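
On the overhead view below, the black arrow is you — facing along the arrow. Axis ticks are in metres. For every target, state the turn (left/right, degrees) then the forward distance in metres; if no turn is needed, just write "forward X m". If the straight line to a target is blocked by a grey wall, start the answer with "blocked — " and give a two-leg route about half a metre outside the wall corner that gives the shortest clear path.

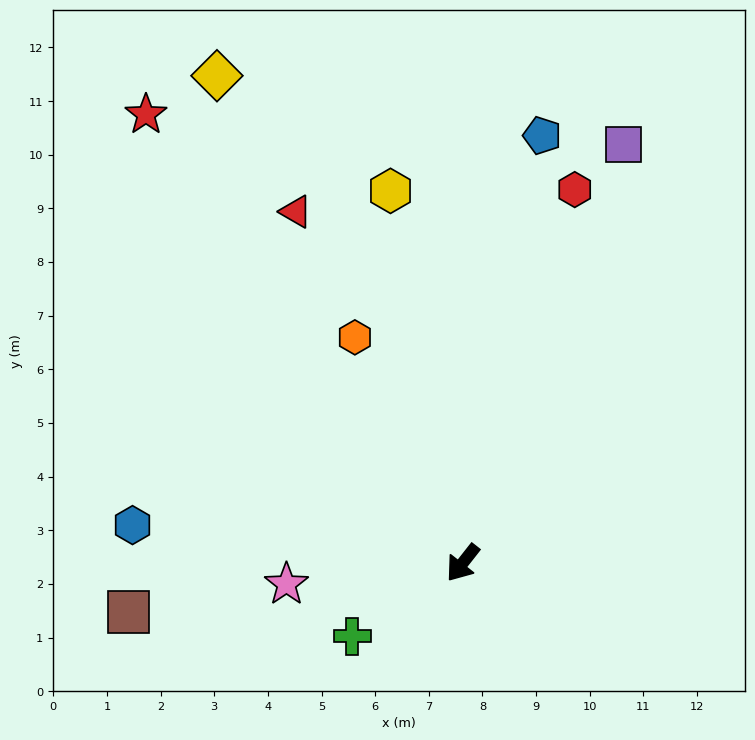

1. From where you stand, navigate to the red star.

turn right 107°, forward 10.2 m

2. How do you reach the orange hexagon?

turn right 116°, forward 4.7 m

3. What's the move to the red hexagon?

turn right 159°, forward 7.3 m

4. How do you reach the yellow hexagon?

turn right 131°, forward 7.1 m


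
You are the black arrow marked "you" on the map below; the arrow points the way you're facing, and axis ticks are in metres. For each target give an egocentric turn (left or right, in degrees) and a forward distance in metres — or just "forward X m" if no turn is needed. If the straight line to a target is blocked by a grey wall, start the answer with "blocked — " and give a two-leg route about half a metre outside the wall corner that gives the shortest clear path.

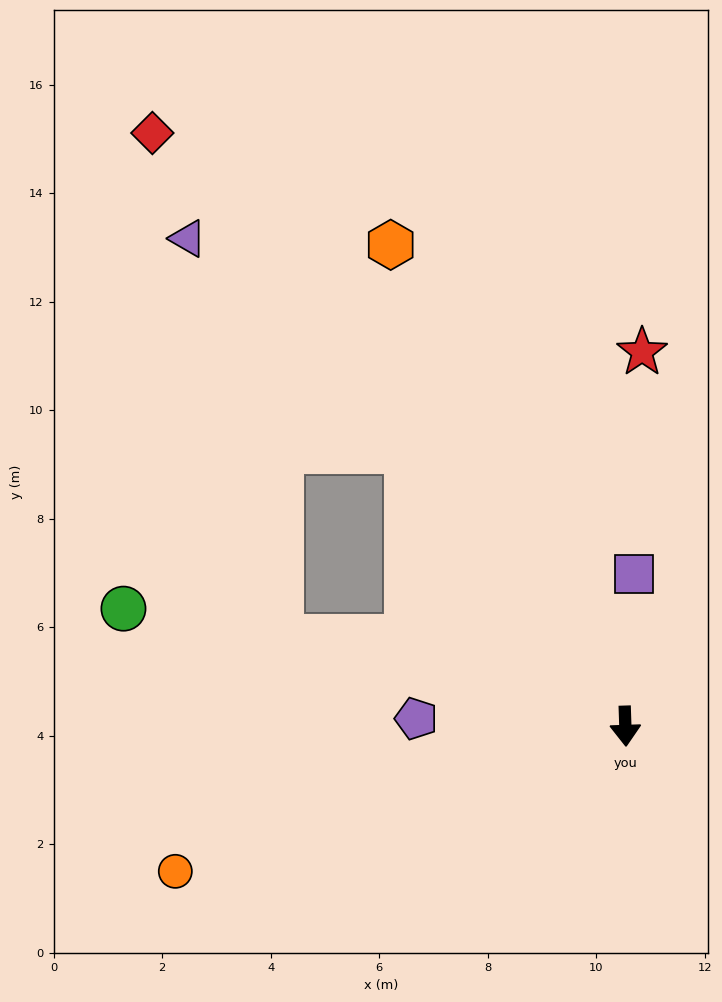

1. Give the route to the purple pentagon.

turn right 94°, forward 3.9 m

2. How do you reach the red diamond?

turn right 143°, forward 14.0 m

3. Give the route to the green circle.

turn right 105°, forward 9.5 m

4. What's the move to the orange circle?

turn right 74°, forward 8.7 m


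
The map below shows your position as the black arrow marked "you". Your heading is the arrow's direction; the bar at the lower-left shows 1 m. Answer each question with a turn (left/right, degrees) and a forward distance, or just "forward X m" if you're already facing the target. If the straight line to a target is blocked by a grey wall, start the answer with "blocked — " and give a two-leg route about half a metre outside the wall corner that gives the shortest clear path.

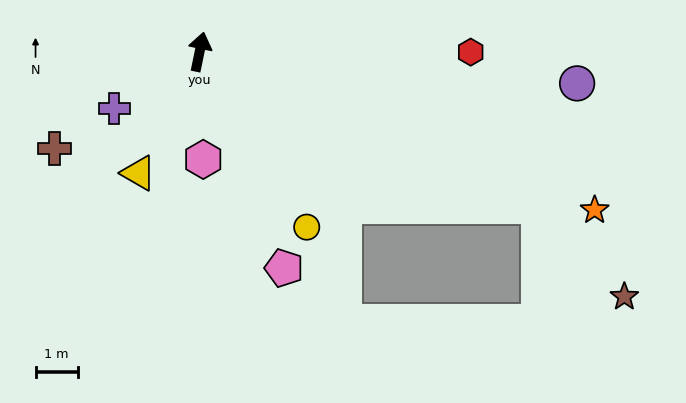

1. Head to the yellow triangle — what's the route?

turn left 165°, forward 3.2 m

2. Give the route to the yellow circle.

turn right 137°, forward 4.9 m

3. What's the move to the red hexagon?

turn right 78°, forward 6.4 m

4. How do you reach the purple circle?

turn right 83°, forward 9.0 m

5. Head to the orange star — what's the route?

turn right 100°, forward 10.1 m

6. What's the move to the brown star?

blocked — turn right 103°, forward 8.8 m, then turn right 22°, forward 2.9 m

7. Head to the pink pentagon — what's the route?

turn right 147°, forward 5.5 m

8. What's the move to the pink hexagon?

turn right 166°, forward 2.6 m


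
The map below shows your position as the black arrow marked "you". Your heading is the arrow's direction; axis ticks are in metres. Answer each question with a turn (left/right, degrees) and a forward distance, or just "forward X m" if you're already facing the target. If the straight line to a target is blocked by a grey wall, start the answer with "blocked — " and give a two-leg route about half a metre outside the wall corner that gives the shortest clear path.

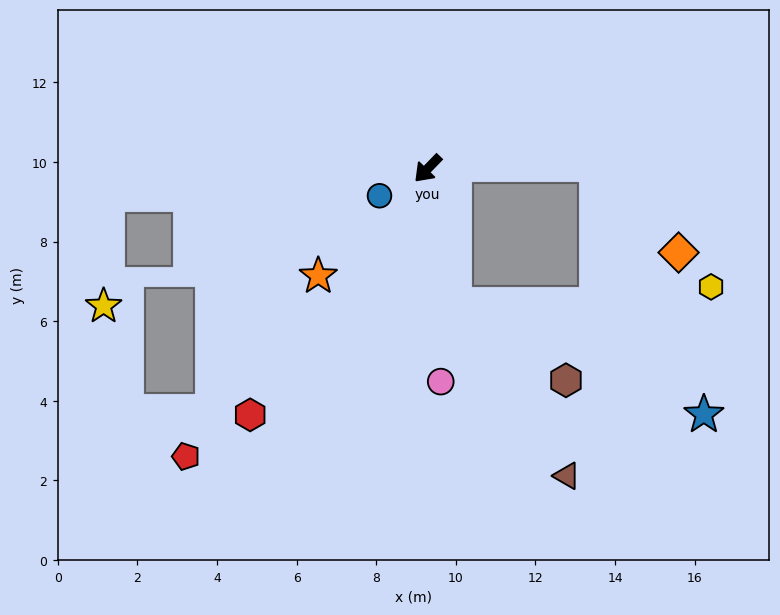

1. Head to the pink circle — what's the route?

turn left 48°, forward 5.4 m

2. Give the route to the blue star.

blocked — turn left 55°, forward 3.5 m, then turn left 55°, forward 6.8 m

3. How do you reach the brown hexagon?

blocked — turn left 55°, forward 3.5 m, then turn left 45°, forward 3.4 m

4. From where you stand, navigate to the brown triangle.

blocked — turn left 55°, forward 3.5 m, then turn left 22°, forward 5.2 m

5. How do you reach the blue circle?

turn right 17°, forward 1.4 m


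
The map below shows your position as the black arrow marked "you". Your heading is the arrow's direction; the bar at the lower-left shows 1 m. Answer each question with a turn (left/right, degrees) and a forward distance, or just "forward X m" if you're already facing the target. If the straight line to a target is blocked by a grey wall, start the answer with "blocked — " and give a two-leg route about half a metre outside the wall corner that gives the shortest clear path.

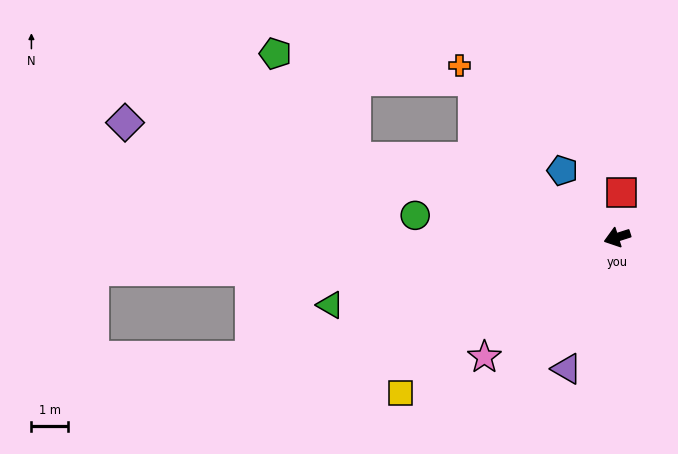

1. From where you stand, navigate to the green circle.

turn right 24°, forward 5.5 m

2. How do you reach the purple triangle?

turn left 51°, forward 3.8 m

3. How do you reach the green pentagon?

blocked — turn right 35°, forward 7.4 m, then turn right 35°, forward 3.5 m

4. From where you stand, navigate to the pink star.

turn left 24°, forward 4.8 m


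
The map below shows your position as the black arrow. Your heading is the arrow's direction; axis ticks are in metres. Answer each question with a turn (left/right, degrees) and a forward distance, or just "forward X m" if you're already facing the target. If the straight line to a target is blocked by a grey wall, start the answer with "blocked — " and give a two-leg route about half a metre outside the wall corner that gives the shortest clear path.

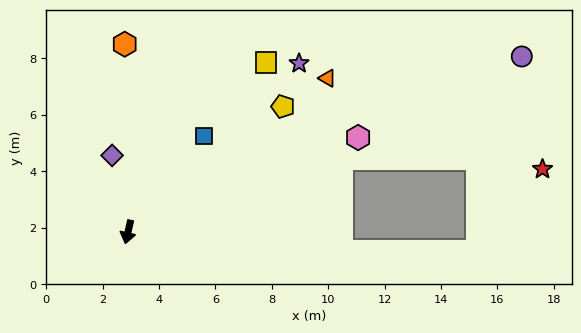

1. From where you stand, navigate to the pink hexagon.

turn left 125°, forward 8.8 m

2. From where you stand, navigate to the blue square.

turn left 154°, forward 4.4 m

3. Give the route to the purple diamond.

turn right 155°, forward 2.8 m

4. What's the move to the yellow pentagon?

turn left 142°, forward 7.1 m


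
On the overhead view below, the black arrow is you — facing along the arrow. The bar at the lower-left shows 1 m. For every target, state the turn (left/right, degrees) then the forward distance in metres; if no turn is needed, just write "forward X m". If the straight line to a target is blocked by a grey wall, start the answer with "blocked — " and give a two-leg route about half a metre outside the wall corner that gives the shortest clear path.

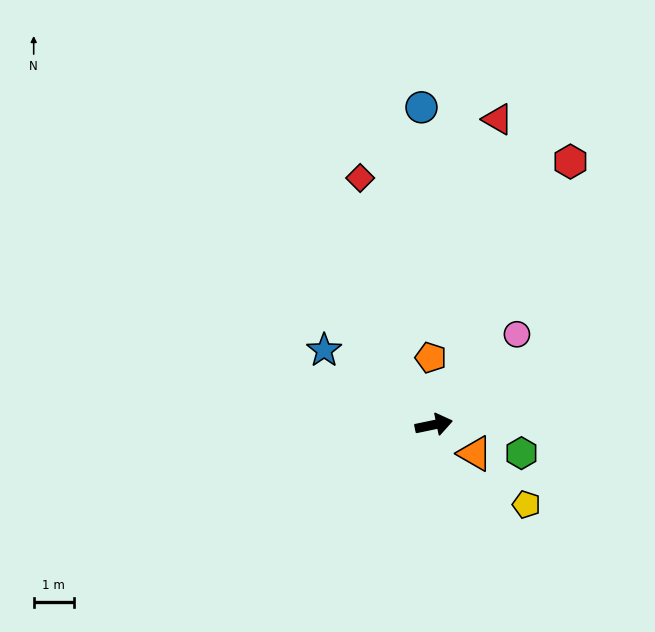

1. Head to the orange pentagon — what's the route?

turn left 81°, forward 1.7 m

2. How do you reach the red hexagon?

turn left 51°, forward 7.4 m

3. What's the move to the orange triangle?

turn right 47°, forward 1.2 m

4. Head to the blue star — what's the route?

turn left 134°, forward 3.3 m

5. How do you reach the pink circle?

turn left 36°, forward 3.1 m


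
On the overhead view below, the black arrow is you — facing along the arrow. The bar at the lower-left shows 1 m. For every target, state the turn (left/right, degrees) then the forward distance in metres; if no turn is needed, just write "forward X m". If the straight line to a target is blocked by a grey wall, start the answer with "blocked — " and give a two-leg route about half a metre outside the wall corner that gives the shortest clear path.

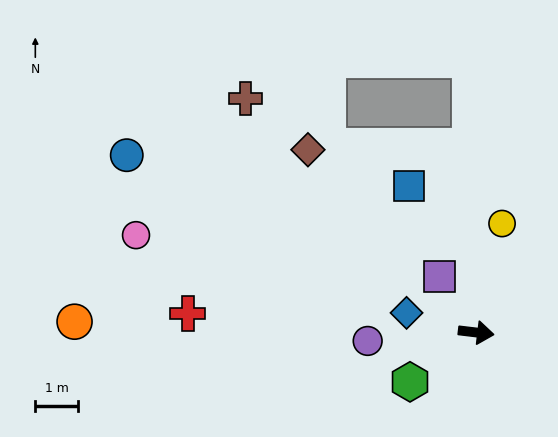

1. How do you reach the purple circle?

turn right 169°, forward 2.6 m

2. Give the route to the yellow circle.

turn left 83°, forward 2.6 m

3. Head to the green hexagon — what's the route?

turn right 136°, forward 1.9 m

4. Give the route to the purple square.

turn left 130°, forward 1.6 m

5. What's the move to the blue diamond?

turn left 171°, forward 1.7 m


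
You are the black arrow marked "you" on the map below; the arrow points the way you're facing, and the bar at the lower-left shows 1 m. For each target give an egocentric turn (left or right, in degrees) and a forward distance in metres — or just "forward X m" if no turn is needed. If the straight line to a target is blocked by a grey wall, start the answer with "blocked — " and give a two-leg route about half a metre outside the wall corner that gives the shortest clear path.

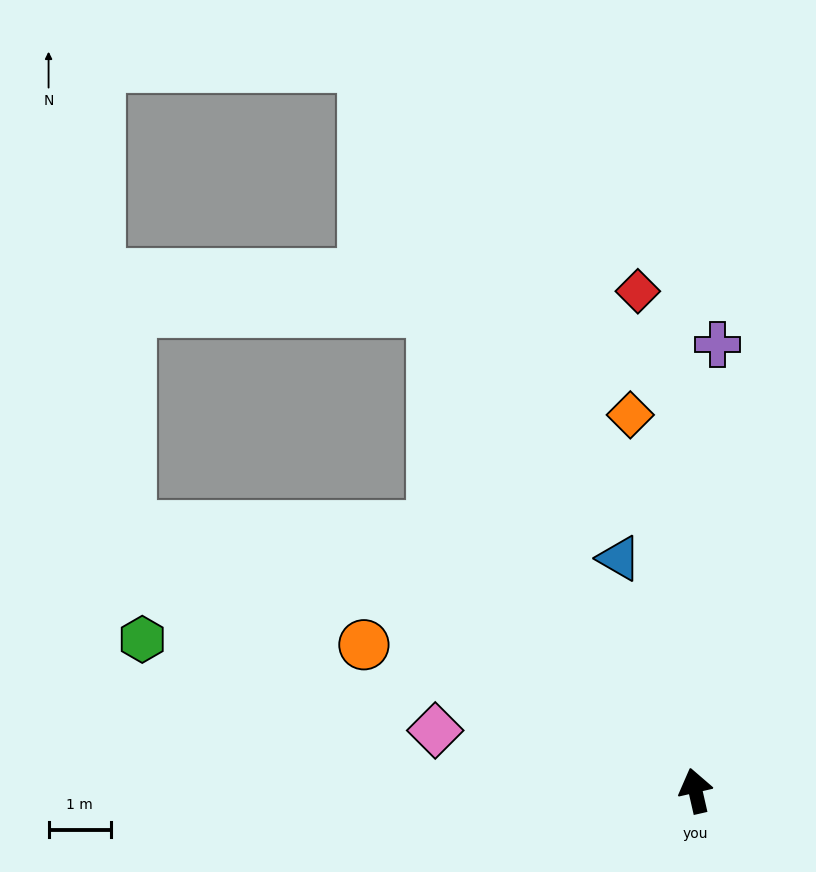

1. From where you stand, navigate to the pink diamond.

turn left 64°, forward 4.3 m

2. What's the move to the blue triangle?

turn left 5°, forward 3.9 m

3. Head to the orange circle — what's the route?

turn left 53°, forward 5.8 m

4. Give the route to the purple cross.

turn right 16°, forward 7.1 m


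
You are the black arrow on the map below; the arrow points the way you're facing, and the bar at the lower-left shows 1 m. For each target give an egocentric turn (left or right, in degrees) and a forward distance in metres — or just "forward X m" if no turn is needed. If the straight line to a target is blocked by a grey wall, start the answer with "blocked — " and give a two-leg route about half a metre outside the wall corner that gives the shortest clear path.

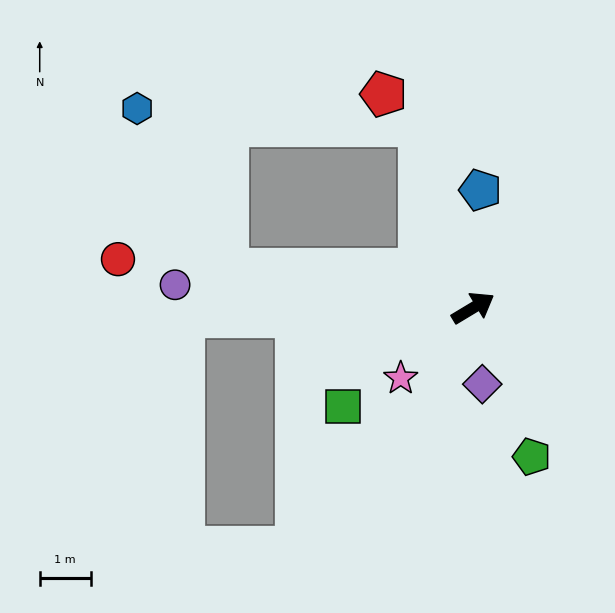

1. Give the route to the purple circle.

turn left 145°, forward 5.8 m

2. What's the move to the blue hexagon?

blocked — turn left 140°, forward 4.9 m, then turn right 52°, forward 3.6 m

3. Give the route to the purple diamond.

turn right 114°, forward 1.5 m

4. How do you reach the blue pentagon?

turn left 55°, forward 2.3 m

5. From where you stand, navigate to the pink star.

turn right 167°, forward 2.0 m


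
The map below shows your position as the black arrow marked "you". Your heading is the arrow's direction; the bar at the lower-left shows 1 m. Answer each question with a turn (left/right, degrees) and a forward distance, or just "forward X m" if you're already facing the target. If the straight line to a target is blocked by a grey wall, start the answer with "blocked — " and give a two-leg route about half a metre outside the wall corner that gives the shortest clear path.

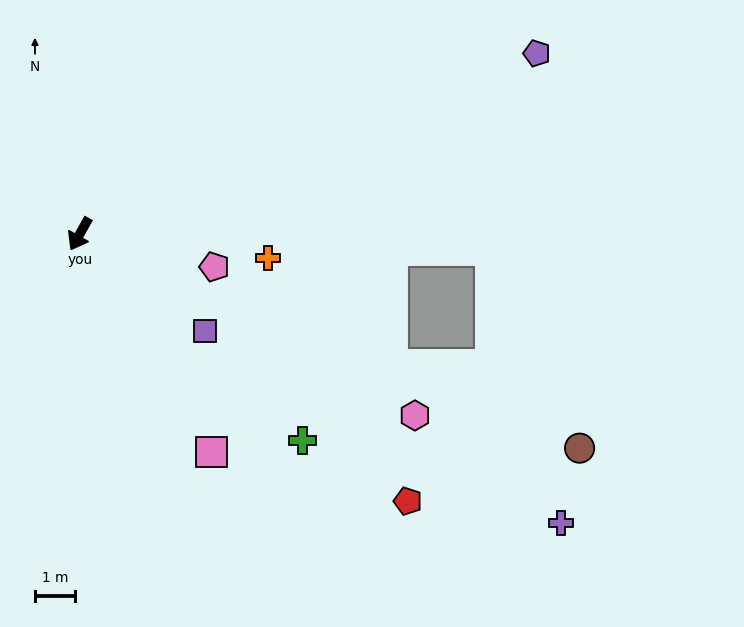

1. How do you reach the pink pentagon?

turn left 106°, forward 3.4 m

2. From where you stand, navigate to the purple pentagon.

turn left 141°, forward 12.2 m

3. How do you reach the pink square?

turn left 61°, forward 6.3 m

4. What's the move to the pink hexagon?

turn left 91°, forward 9.5 m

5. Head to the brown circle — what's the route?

turn left 96°, forward 13.5 m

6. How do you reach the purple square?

turn left 82°, forward 3.9 m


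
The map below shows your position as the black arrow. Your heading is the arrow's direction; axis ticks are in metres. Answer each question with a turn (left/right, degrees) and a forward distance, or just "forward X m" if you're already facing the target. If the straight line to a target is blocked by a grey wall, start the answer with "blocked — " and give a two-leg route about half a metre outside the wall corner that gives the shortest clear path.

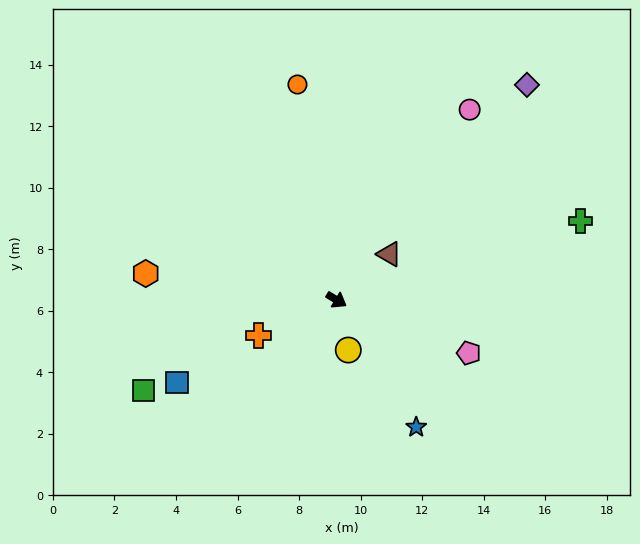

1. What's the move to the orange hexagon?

turn right 157°, forward 6.3 m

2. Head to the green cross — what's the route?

turn left 49°, forward 8.3 m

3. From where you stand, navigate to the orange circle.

turn left 131°, forward 7.1 m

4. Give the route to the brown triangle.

turn left 72°, forward 2.3 m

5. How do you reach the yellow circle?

turn right 46°, forward 1.7 m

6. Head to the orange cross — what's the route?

turn right 124°, forward 2.8 m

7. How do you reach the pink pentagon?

turn left 9°, forward 4.6 m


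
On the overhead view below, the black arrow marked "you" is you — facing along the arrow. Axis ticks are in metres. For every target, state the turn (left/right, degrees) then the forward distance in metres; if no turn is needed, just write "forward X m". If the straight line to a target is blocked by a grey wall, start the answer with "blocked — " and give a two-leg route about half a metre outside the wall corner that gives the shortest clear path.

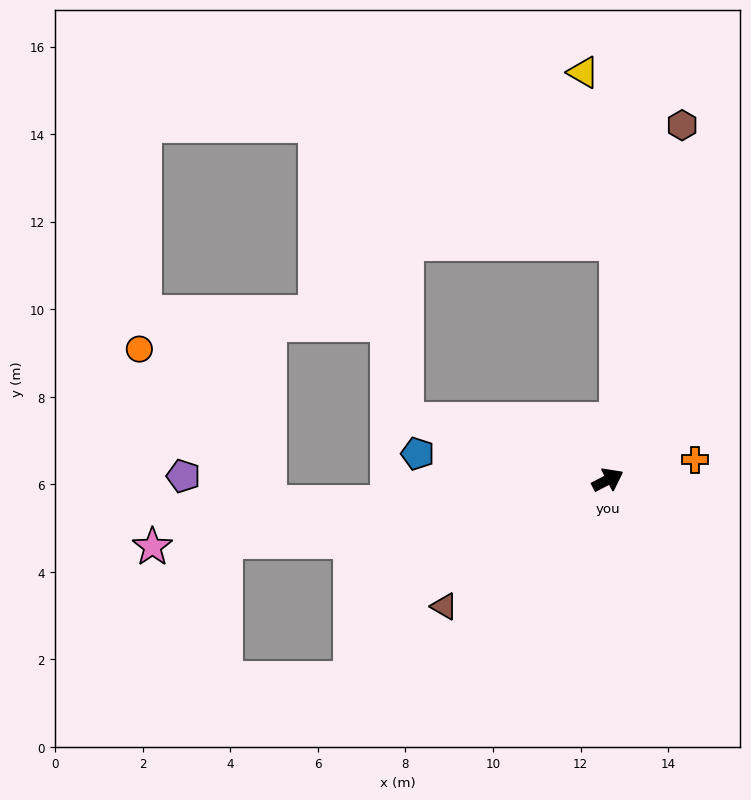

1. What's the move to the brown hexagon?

turn left 51°, forward 8.3 m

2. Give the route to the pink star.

turn left 161°, forward 10.5 m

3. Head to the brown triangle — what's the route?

turn right 170°, forward 4.7 m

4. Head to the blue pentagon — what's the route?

turn left 145°, forward 4.4 m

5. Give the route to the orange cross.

turn right 14°, forward 2.0 m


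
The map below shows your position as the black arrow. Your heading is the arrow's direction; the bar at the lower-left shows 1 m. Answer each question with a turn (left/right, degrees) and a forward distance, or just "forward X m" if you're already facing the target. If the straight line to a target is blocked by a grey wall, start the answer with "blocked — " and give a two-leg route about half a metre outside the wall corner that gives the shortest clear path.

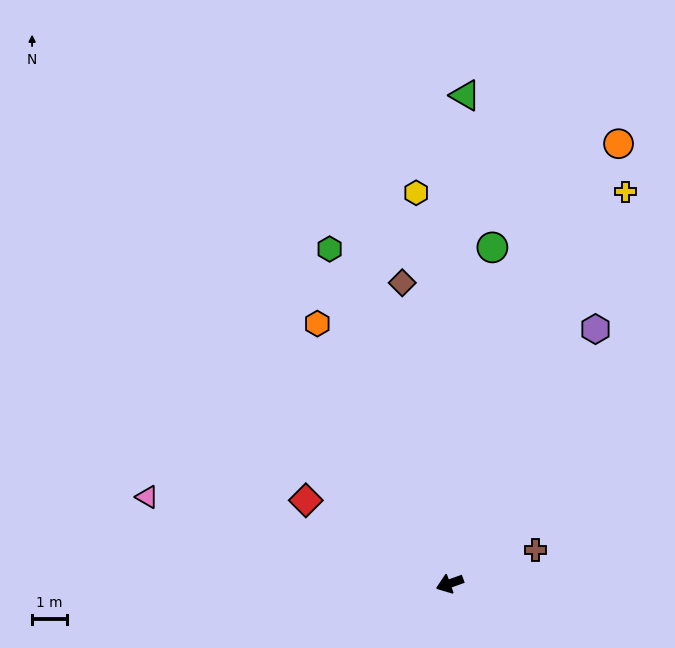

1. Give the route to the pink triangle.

turn right 36°, forward 8.9 m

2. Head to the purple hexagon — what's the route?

turn right 140°, forward 8.3 m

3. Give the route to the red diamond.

turn right 50°, forward 4.7 m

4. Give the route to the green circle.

turn right 117°, forward 9.6 m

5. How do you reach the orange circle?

turn right 131°, forward 13.4 m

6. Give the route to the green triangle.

turn right 112°, forward 13.9 m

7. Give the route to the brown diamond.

turn right 101°, forward 8.6 m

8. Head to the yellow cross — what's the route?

turn right 134°, forward 12.2 m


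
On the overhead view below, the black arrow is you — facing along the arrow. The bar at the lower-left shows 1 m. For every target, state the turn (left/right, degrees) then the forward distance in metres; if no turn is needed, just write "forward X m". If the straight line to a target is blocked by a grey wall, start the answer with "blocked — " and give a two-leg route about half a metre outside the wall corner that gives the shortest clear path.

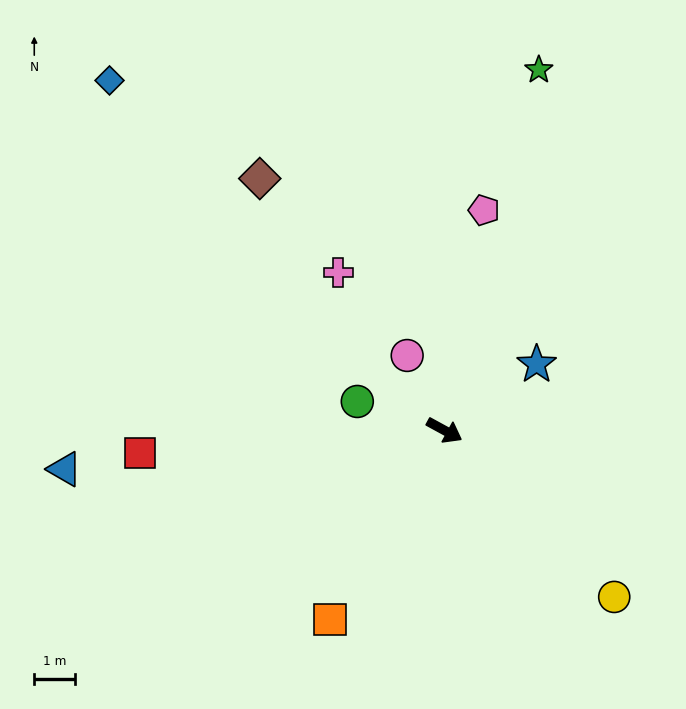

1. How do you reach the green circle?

turn right 170°, forward 2.2 m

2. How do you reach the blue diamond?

turn left 162°, forward 11.8 m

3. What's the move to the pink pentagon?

turn left 108°, forward 5.5 m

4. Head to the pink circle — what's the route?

turn left 145°, forward 2.0 m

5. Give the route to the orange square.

turn right 93°, forward 5.4 m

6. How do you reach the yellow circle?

turn right 16°, forward 5.8 m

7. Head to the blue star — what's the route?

turn left 64°, forward 2.8 m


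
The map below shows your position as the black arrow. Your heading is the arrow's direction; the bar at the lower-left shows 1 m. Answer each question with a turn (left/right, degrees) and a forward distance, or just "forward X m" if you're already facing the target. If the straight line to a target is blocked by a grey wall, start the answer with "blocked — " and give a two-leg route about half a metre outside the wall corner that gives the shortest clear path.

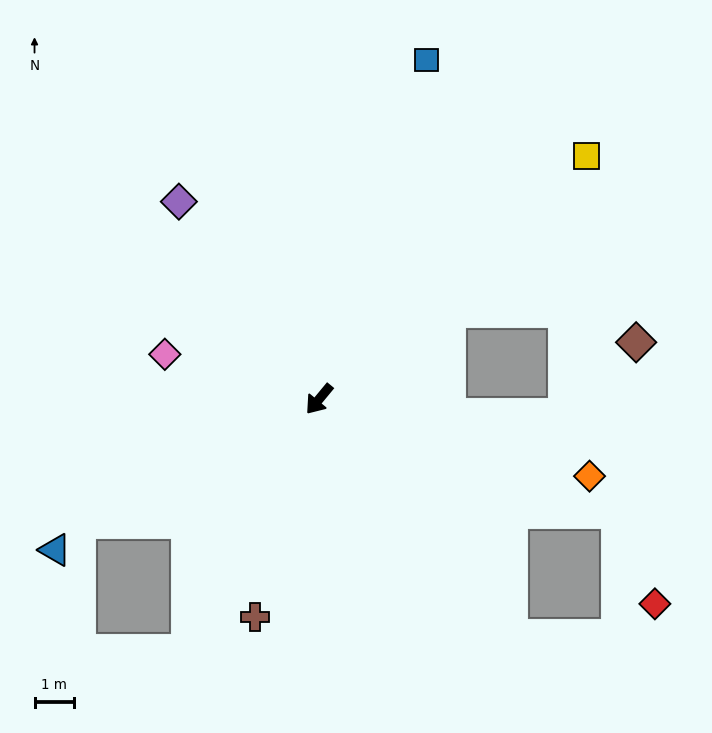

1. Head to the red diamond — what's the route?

blocked — turn left 109°, forward 8.1 m, then turn right 47°, forward 2.5 m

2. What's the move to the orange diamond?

turn left 114°, forward 7.1 m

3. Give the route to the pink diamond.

turn right 67°, forward 4.1 m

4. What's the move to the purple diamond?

turn right 105°, forward 6.1 m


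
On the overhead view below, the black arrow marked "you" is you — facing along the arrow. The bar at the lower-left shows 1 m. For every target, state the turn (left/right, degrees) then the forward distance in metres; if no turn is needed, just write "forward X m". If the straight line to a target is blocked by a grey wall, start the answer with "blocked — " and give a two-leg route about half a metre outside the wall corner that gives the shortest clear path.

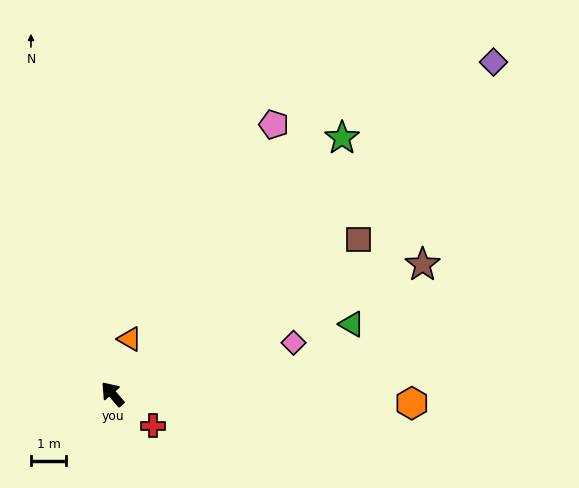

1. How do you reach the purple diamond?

turn right 90°, forward 14.4 m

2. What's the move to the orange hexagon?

turn right 133°, forward 8.5 m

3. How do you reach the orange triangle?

turn right 58°, forward 1.6 m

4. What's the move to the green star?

turn right 83°, forward 9.8 m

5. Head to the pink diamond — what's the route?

turn right 115°, forward 5.4 m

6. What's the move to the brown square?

turn right 99°, forward 8.3 m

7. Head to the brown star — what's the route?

turn right 108°, forward 9.6 m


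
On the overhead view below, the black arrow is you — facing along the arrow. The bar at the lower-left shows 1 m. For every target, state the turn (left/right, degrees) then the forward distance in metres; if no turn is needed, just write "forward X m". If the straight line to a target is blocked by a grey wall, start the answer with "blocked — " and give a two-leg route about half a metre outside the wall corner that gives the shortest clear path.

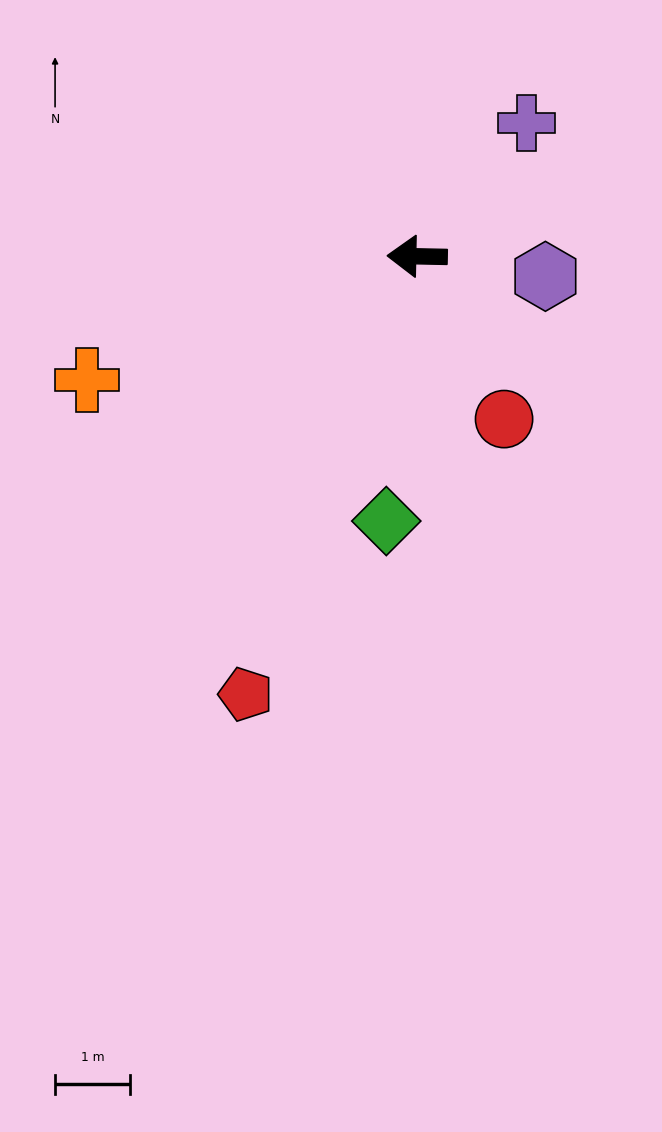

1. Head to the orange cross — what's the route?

turn left 22°, forward 4.7 m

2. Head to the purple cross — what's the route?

turn right 128°, forward 2.3 m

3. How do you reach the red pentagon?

turn left 70°, forward 6.2 m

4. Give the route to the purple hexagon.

turn left 172°, forward 1.7 m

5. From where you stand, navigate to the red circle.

turn left 119°, forward 2.4 m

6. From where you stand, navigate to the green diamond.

turn left 85°, forward 3.5 m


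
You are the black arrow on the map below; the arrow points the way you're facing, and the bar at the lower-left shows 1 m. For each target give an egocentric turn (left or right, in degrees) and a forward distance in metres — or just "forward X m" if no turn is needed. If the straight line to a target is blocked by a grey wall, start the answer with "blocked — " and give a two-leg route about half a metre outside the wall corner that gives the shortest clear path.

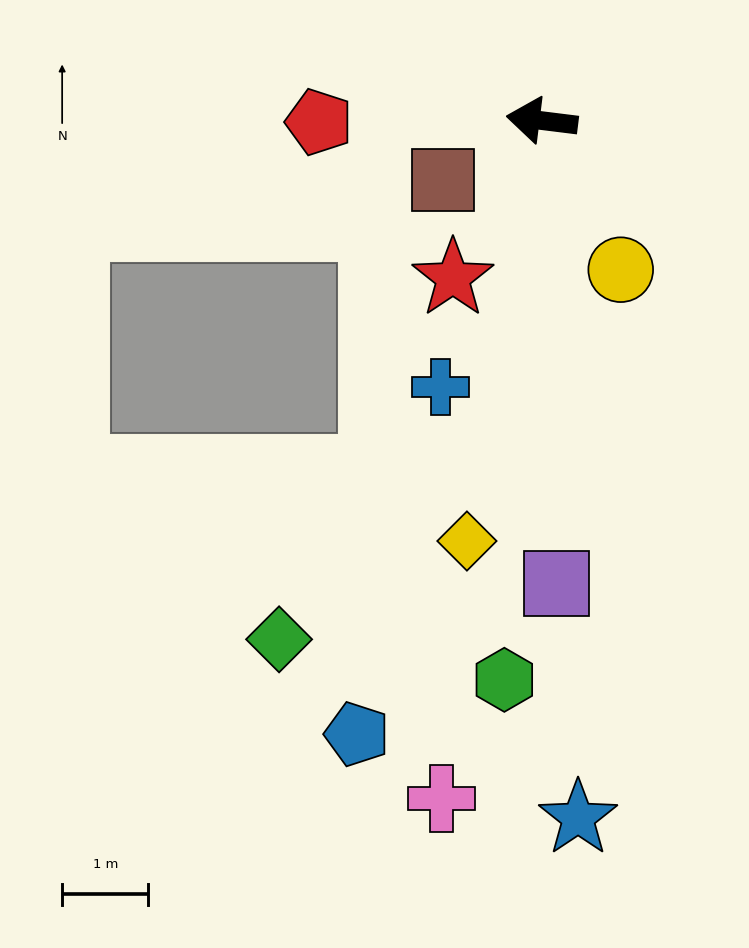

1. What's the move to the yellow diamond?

turn left 87°, forward 5.0 m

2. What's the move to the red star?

turn left 68°, forward 2.1 m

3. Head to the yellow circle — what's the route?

turn left 125°, forward 2.0 m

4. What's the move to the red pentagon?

turn left 7°, forward 2.6 m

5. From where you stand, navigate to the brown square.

turn left 38°, forward 1.3 m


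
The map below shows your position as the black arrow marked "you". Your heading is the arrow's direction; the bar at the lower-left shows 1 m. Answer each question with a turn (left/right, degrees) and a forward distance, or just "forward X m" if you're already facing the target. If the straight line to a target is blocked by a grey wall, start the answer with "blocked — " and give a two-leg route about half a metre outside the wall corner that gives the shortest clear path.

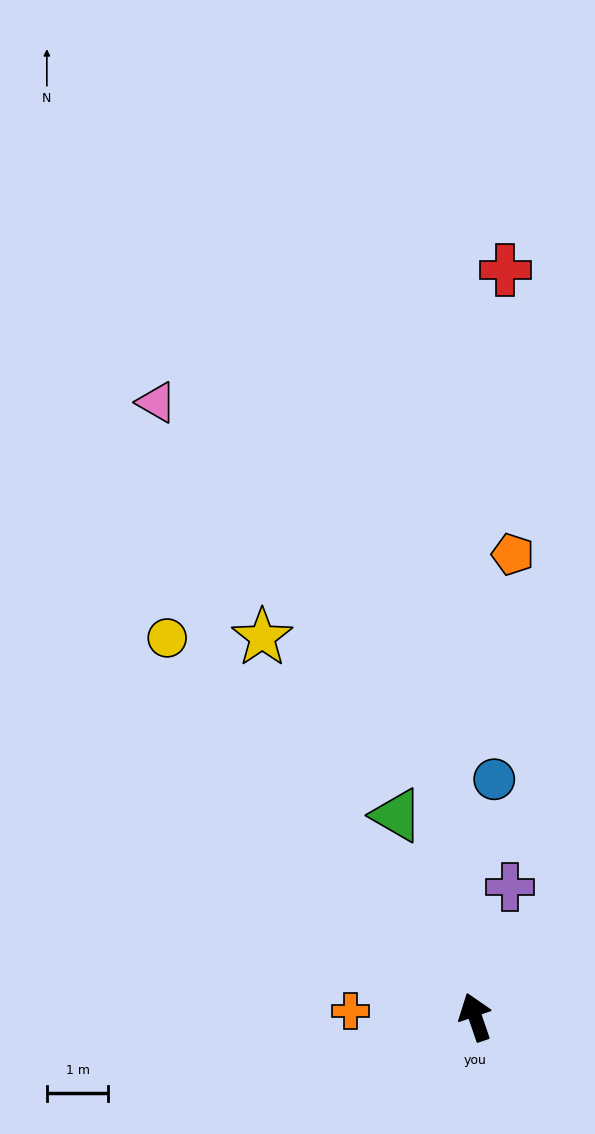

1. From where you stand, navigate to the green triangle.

turn left 2°, forward 3.5 m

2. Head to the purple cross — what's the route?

turn right 34°, forward 2.2 m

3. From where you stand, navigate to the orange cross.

turn left 68°, forward 2.0 m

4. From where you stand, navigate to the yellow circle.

turn left 20°, forward 8.0 m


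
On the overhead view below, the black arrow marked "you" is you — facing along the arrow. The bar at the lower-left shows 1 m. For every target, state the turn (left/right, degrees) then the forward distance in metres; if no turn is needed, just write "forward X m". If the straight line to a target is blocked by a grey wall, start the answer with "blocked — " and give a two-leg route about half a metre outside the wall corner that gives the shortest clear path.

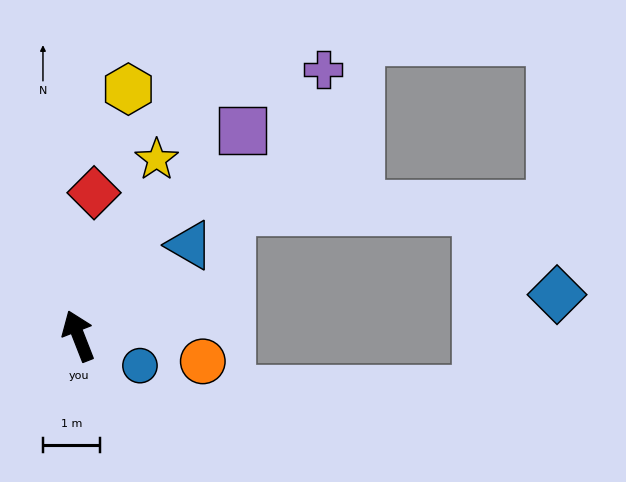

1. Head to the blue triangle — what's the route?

turn right 72°, forward 2.5 m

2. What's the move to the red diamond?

turn right 28°, forward 2.5 m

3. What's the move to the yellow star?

turn right 45°, forward 3.4 m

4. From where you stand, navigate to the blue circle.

turn right 137°, forward 1.2 m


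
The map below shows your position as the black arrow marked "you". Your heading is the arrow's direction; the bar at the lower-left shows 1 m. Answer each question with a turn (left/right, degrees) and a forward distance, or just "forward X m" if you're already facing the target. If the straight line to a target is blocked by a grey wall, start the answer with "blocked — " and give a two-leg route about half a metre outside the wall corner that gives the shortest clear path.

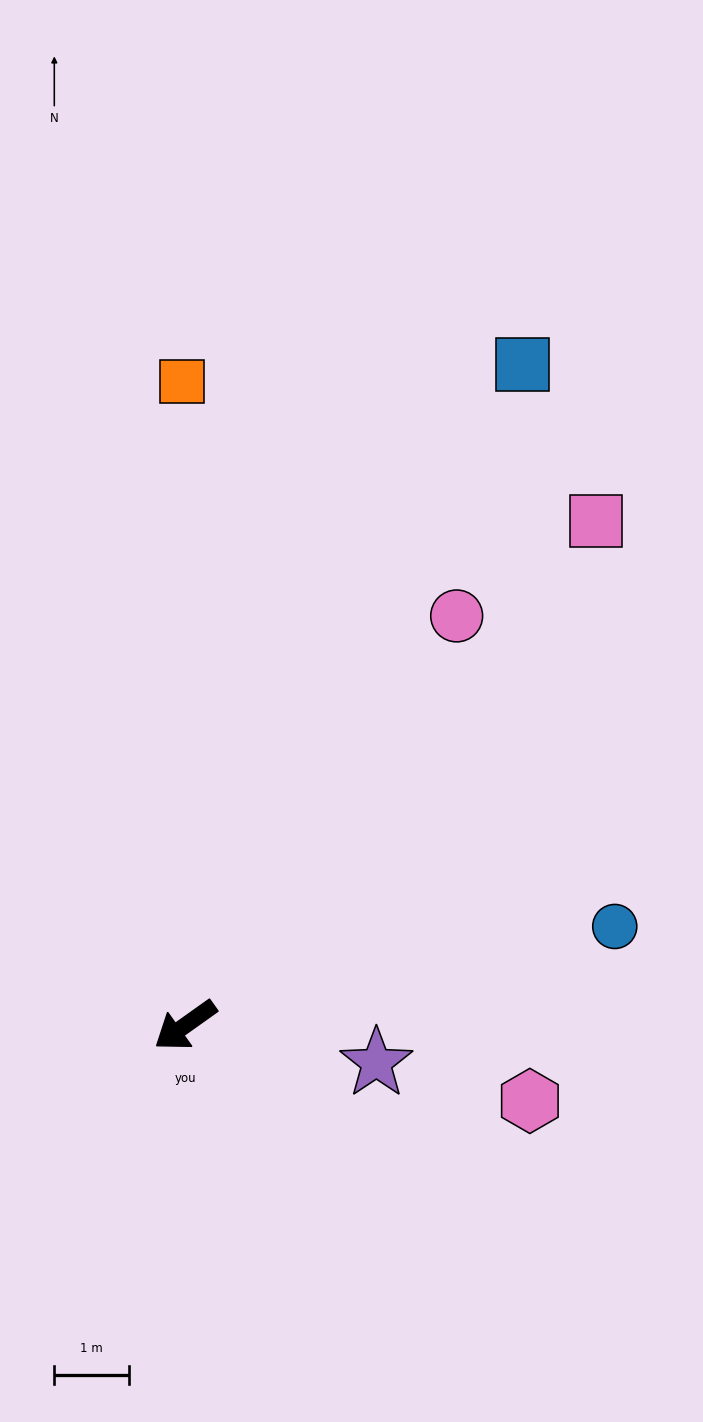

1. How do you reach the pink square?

turn right 165°, forward 8.7 m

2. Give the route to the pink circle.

turn right 159°, forward 6.6 m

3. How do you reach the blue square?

turn right 152°, forward 9.9 m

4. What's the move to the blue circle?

turn left 158°, forward 5.9 m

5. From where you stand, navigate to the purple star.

turn left 134°, forward 2.6 m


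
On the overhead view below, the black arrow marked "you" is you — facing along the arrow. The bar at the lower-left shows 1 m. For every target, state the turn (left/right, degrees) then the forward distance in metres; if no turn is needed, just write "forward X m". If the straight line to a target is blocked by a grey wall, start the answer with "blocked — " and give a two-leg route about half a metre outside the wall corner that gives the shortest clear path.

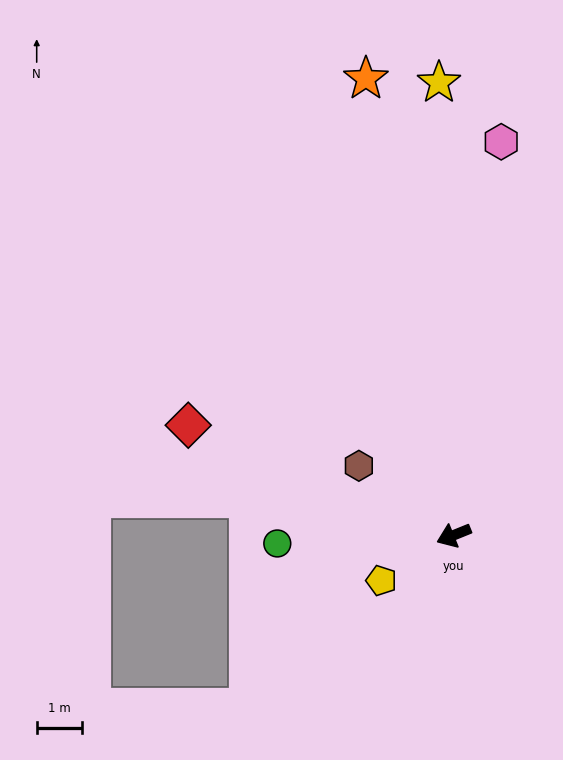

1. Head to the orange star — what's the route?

turn right 101°, forward 10.2 m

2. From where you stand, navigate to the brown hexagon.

turn right 58°, forward 2.6 m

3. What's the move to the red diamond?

turn right 45°, forward 6.3 m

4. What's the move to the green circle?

turn right 19°, forward 3.9 m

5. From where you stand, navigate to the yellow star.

turn right 110°, forward 10.0 m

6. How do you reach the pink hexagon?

turn right 119°, forward 8.7 m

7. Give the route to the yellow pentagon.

turn left 10°, forward 1.9 m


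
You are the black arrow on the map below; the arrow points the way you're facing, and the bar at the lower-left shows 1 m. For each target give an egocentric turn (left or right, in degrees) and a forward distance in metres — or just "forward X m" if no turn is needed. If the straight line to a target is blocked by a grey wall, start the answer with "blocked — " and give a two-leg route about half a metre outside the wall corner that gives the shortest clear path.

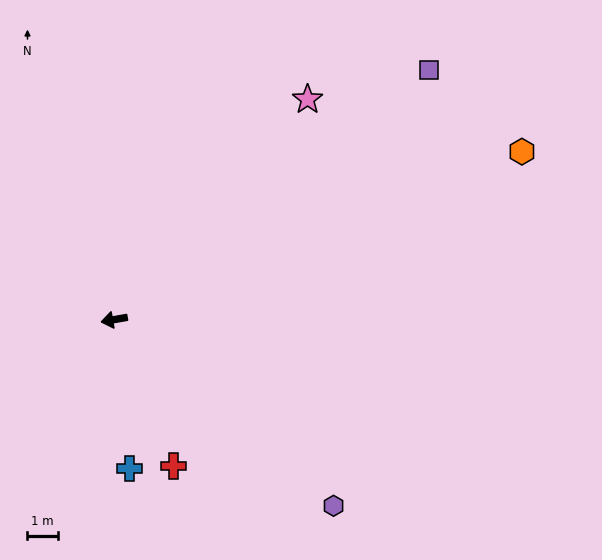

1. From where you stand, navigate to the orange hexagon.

turn right 168°, forward 14.5 m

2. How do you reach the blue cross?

turn left 86°, forward 4.9 m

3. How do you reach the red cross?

turn left 102°, forward 5.2 m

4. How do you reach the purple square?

turn right 152°, forward 13.3 m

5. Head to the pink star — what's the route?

turn right 141°, forward 9.7 m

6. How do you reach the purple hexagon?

turn left 130°, forward 9.5 m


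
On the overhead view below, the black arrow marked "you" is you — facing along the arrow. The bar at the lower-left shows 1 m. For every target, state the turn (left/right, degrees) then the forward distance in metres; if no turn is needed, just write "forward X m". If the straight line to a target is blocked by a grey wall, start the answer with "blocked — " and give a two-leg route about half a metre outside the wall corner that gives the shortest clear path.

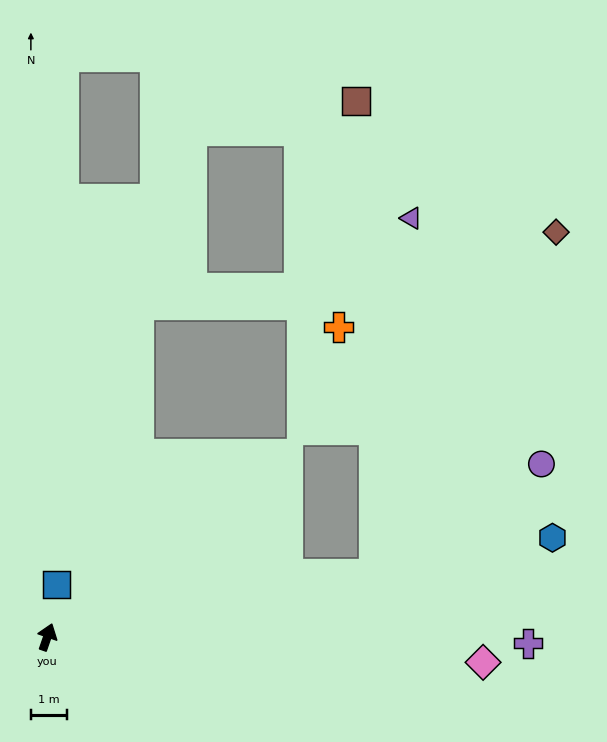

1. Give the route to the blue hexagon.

turn right 60°, forward 14.1 m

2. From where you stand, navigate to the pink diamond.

turn right 74°, forward 12.0 m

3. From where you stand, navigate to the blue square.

turn left 9°, forward 1.5 m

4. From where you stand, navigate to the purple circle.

blocked — turn right 60°, forward 9.1 m, then turn left 22°, forward 5.5 m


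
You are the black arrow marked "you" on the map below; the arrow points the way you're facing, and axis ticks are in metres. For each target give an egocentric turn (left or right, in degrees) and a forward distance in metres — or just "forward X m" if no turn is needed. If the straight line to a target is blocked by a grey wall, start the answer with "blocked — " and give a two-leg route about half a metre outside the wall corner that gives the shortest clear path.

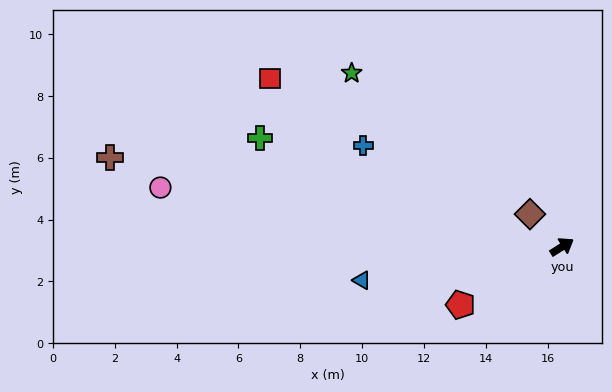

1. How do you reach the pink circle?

turn left 139°, forward 13.1 m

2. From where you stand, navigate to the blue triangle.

turn left 157°, forward 6.6 m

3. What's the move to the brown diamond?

turn left 102°, forward 1.5 m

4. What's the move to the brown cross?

turn left 136°, forward 14.9 m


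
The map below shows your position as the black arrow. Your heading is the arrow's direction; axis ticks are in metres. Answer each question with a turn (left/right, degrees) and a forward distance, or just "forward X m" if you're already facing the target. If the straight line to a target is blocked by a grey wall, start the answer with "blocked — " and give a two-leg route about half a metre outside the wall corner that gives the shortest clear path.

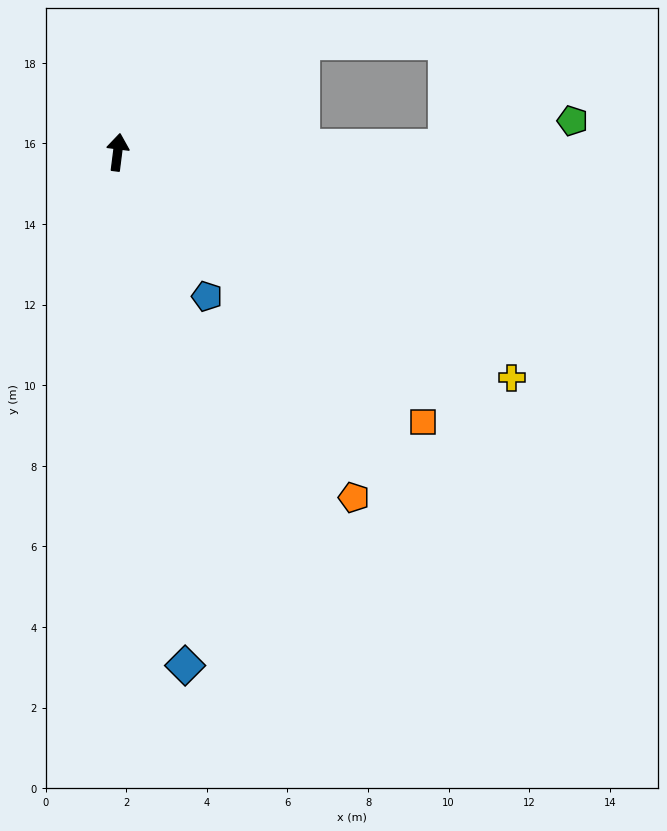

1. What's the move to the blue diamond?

turn right 165°, forward 12.8 m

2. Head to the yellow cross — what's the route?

turn right 113°, forward 11.3 m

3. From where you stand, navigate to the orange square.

turn right 124°, forward 10.1 m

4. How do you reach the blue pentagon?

turn right 141°, forward 4.2 m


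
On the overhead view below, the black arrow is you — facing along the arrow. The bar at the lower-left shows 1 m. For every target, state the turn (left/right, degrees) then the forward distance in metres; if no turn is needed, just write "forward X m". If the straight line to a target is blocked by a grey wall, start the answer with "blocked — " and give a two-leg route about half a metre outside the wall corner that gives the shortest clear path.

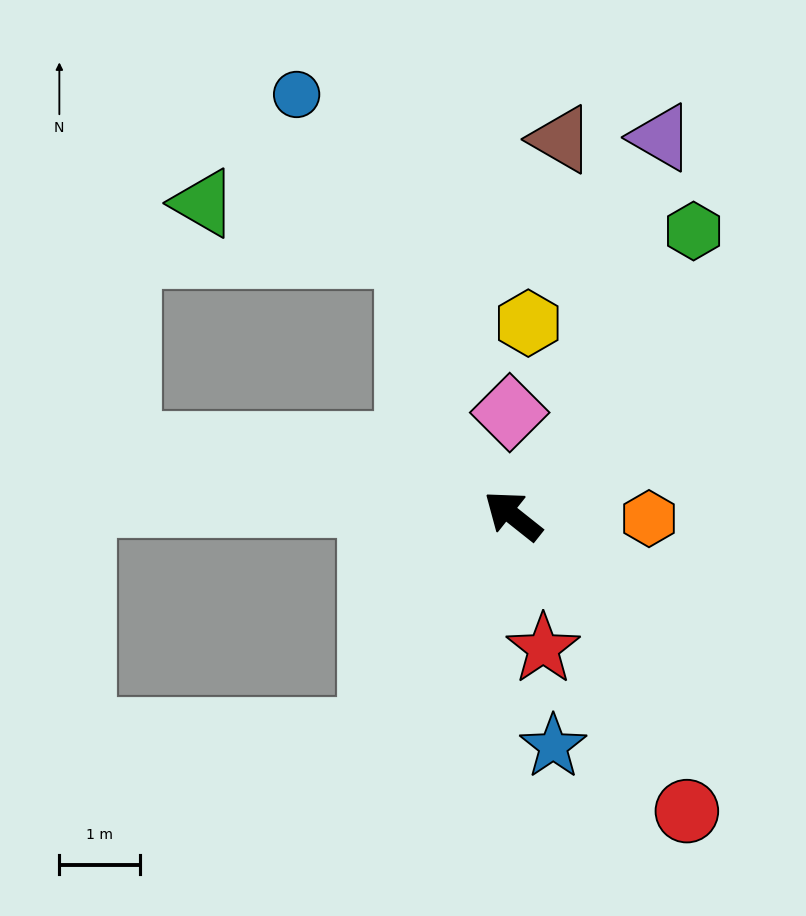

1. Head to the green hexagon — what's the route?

turn right 84°, forward 4.2 m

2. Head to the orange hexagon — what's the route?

turn right 143°, forward 1.7 m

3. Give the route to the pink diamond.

turn right 50°, forward 1.3 m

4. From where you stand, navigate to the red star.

turn left 141°, forward 1.7 m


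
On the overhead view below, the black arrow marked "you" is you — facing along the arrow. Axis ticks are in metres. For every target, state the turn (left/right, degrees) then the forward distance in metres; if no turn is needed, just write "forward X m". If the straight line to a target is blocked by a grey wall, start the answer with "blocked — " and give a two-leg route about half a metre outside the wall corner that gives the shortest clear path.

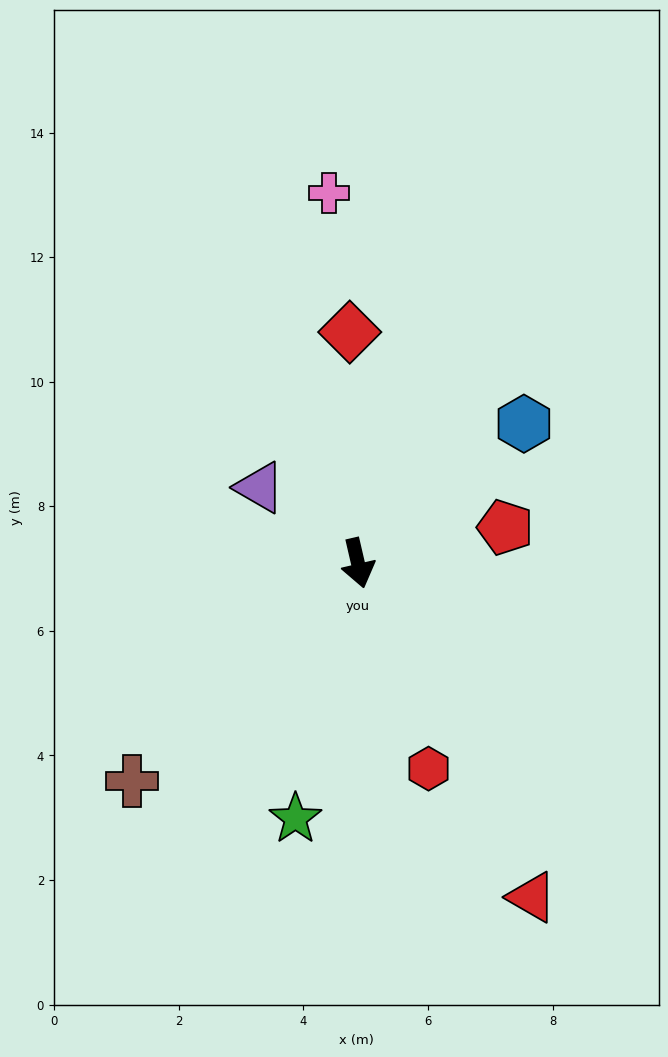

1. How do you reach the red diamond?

turn left 169°, forward 3.7 m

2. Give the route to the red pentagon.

turn left 91°, forward 2.4 m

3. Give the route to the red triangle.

turn left 14°, forward 6.0 m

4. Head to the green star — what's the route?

turn right 27°, forward 4.2 m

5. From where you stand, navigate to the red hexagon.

turn left 6°, forward 3.5 m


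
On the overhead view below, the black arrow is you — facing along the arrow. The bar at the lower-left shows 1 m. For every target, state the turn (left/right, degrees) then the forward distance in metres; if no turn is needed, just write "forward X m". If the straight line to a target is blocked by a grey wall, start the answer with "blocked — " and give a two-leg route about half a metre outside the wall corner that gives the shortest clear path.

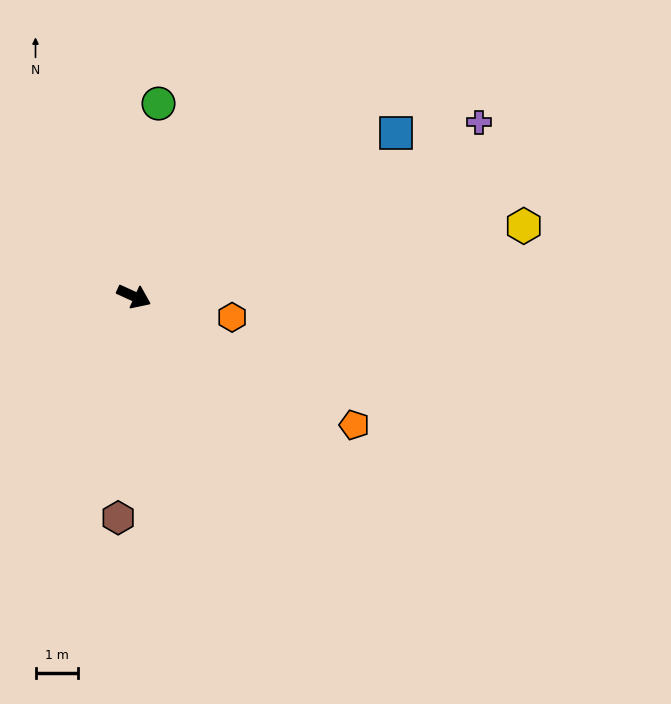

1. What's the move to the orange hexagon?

turn left 12°, forward 2.4 m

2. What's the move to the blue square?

turn left 56°, forward 7.2 m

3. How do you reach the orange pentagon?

turn right 6°, forward 6.0 m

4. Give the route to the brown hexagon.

turn right 70°, forward 5.2 m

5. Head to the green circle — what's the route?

turn left 107°, forward 4.6 m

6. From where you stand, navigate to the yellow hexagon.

turn left 35°, forward 9.3 m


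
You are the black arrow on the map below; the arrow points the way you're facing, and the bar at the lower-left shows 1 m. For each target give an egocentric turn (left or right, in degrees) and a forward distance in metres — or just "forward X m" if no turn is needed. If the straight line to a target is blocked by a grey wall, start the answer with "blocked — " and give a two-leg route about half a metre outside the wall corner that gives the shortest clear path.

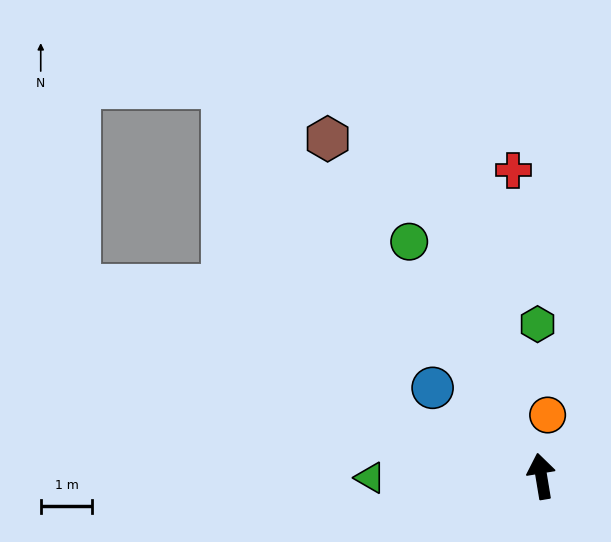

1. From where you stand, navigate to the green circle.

turn left 20°, forward 5.2 m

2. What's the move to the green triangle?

turn left 81°, forward 3.3 m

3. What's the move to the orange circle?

turn right 15°, forward 1.2 m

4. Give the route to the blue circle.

turn left 42°, forward 2.7 m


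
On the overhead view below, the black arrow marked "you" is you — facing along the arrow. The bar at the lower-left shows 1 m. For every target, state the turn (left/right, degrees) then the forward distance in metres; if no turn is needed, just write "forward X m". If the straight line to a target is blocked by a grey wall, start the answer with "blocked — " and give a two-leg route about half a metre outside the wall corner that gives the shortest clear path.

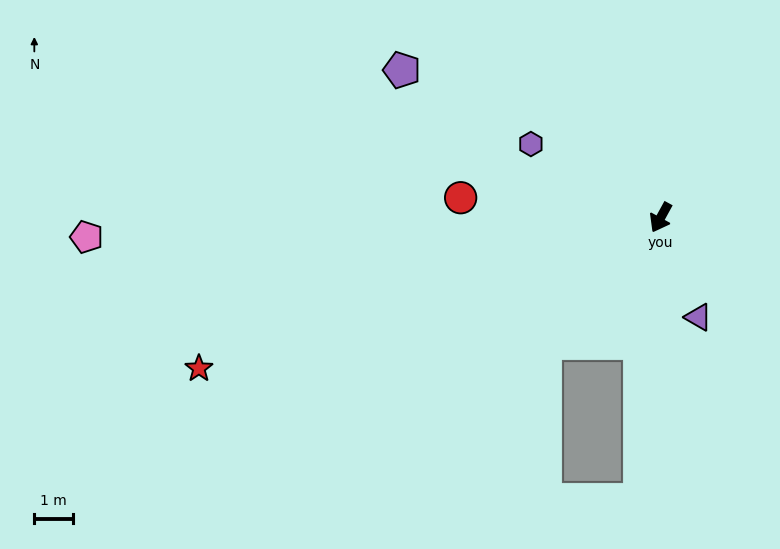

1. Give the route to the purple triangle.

turn left 49°, forward 2.8 m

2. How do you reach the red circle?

turn right 67°, forward 5.2 m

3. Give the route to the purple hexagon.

turn right 91°, forward 3.9 m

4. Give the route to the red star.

turn right 43°, forward 12.5 m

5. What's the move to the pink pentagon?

turn right 59°, forward 14.8 m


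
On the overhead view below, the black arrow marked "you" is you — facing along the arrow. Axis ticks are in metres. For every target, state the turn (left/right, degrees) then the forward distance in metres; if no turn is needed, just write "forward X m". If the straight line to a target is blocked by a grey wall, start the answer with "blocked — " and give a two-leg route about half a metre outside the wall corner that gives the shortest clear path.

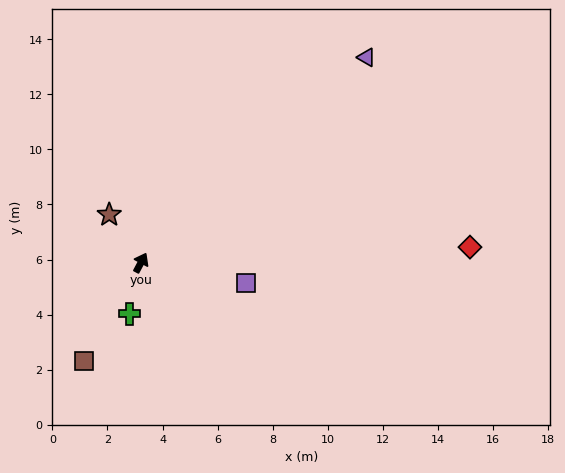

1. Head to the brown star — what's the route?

turn left 61°, forward 2.1 m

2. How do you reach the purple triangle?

turn right 20°, forward 11.1 m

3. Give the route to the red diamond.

turn right 59°, forward 12.0 m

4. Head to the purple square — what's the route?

turn right 73°, forward 3.9 m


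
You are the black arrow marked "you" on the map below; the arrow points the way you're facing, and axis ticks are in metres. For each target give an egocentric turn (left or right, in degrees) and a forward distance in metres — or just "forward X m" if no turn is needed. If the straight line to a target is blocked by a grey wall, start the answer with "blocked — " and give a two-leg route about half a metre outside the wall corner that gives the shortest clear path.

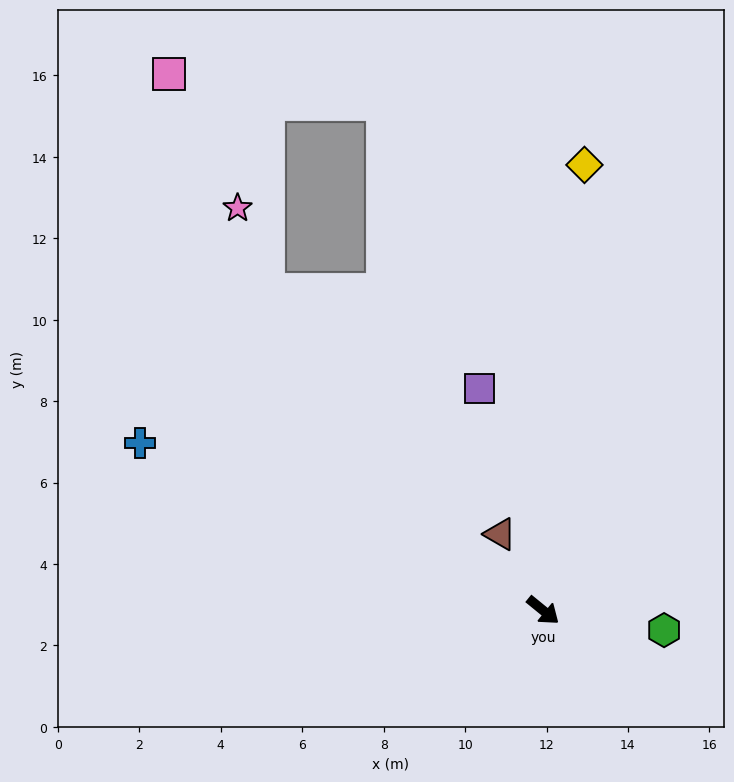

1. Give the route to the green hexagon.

turn left 30°, forward 3.0 m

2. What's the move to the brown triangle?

turn left 159°, forward 2.2 m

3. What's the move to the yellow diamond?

turn left 124°, forward 11.0 m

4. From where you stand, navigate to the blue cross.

turn right 163°, forward 10.7 m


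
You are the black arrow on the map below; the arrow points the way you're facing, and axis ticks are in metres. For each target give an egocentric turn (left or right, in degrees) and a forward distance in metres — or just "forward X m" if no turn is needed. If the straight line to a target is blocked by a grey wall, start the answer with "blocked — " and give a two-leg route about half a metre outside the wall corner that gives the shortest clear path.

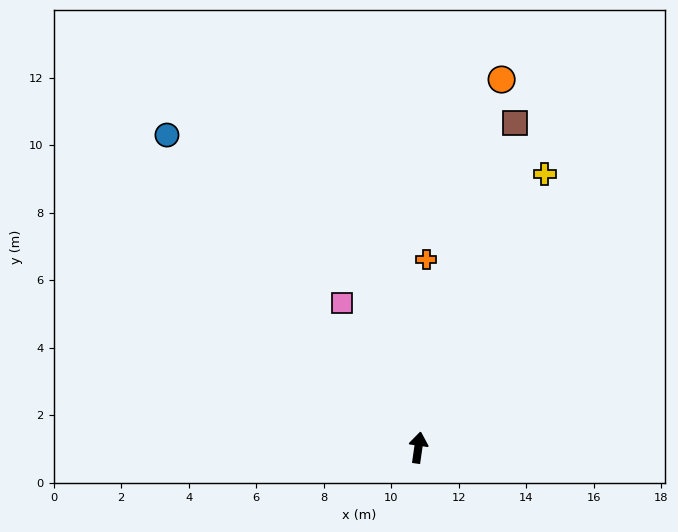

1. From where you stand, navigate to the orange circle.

turn right 5°, forward 11.2 m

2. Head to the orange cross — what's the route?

turn left 6°, forward 5.6 m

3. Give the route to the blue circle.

turn left 47°, forward 11.9 m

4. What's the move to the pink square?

turn left 36°, forward 4.8 m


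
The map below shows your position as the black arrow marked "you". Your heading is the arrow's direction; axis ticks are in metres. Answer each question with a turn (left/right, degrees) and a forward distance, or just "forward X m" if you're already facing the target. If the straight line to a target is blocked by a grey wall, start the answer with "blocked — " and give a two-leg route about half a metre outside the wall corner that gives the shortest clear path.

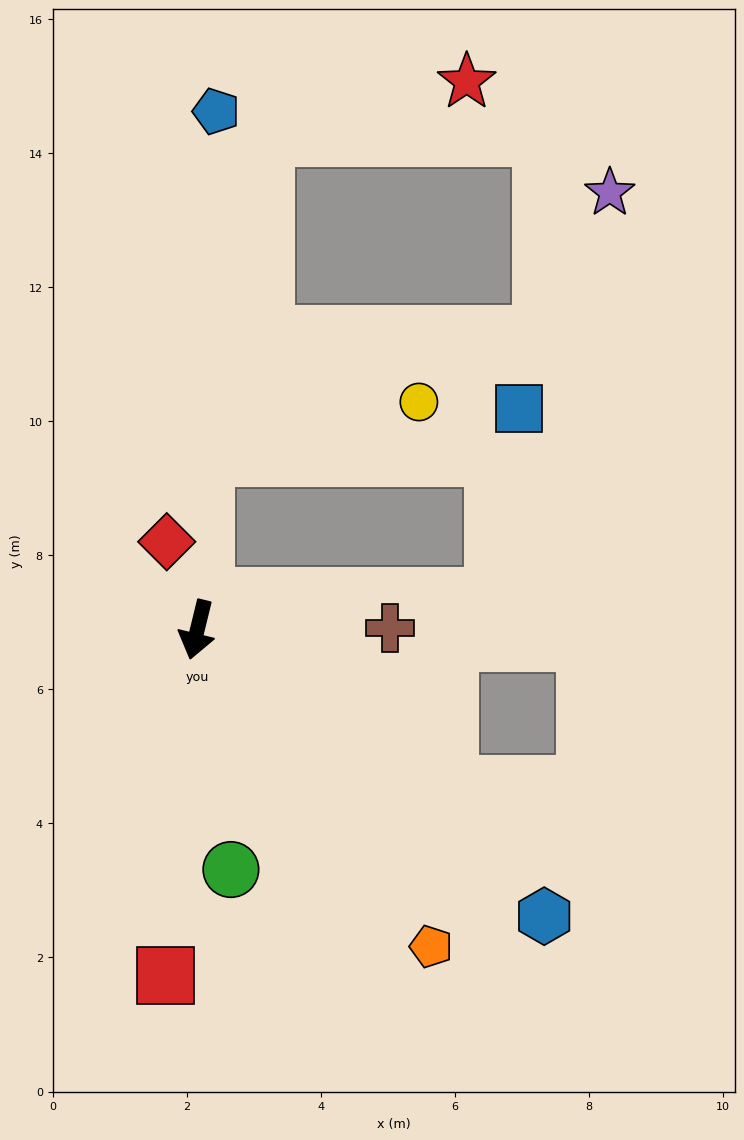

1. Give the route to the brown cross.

turn left 104°, forward 2.9 m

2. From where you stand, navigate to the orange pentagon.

turn left 50°, forward 5.9 m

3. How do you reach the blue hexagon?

turn left 64°, forward 6.7 m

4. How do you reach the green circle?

turn left 22°, forward 3.6 m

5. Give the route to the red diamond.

turn right 147°, forward 1.4 m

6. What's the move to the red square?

turn left 9°, forward 5.2 m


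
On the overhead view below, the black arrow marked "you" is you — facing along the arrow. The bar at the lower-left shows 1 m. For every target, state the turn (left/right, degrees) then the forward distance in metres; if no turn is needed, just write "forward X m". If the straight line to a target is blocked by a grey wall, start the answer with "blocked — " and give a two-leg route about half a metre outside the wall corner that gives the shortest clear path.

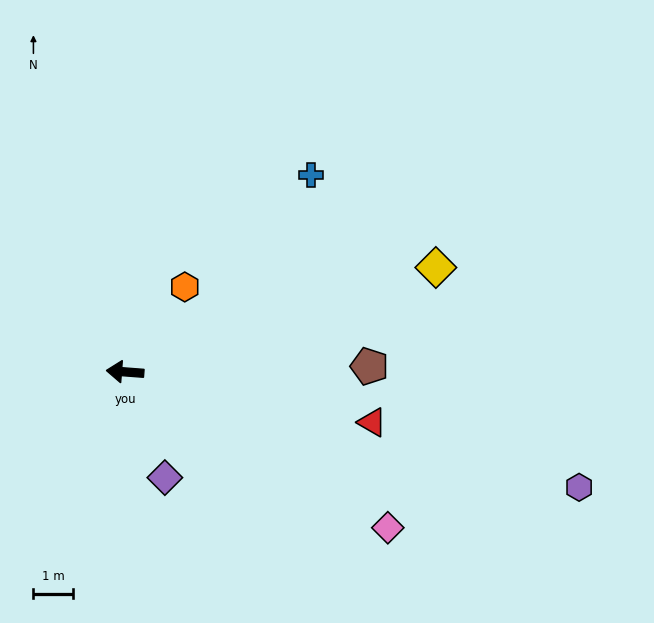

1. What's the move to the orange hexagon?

turn right 121°, forward 2.6 m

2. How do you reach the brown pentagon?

turn right 174°, forward 6.1 m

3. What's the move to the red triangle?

turn left 173°, forward 6.3 m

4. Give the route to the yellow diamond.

turn right 157°, forward 8.2 m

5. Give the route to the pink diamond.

turn left 154°, forward 7.6 m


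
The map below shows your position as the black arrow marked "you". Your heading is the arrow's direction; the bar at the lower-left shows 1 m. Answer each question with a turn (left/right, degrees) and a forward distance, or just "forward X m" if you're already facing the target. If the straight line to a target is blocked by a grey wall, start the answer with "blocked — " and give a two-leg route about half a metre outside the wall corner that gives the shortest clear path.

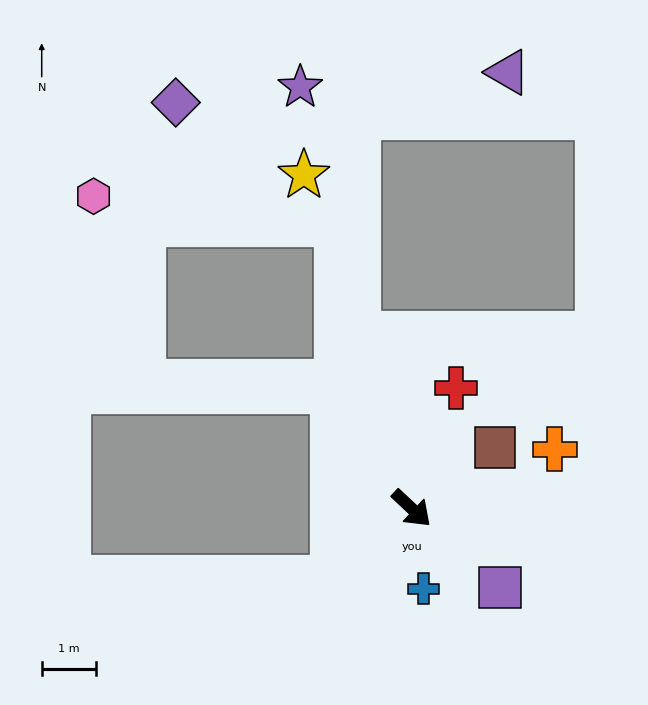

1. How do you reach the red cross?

turn left 113°, forward 2.4 m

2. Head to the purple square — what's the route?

forward 2.2 m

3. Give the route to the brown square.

turn left 79°, forward 1.9 m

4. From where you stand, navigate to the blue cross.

turn right 38°, forward 1.5 m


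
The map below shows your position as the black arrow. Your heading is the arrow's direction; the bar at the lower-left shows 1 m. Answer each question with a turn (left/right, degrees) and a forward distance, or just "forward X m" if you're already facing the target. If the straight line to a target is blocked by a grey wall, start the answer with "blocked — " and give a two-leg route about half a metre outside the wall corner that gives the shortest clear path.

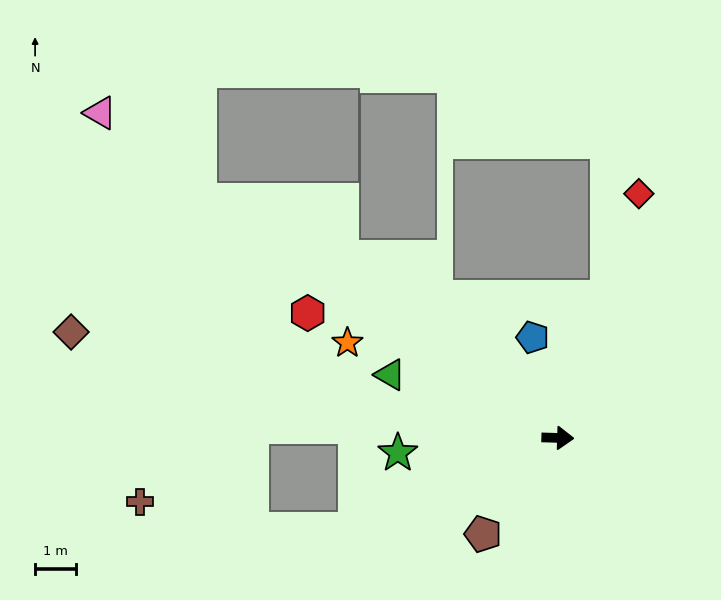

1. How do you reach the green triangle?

turn left 161°, forward 4.3 m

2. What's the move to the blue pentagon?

turn left 106°, forward 2.5 m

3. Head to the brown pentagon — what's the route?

turn right 126°, forward 2.9 m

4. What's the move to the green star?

turn right 173°, forward 3.9 m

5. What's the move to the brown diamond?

turn left 169°, forward 12.0 m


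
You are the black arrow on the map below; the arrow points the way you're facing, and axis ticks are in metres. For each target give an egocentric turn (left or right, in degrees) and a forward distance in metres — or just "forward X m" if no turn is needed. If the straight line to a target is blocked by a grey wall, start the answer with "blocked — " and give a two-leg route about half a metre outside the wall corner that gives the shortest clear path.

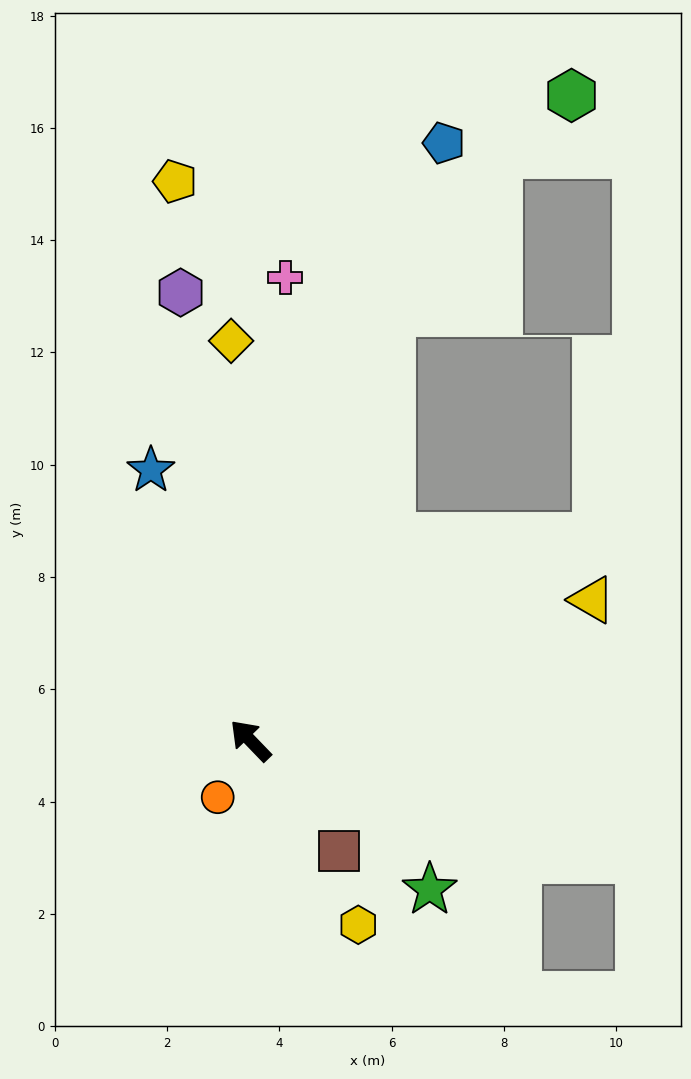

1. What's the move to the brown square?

turn left 175°, forward 2.5 m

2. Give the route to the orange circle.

turn left 106°, forward 1.2 m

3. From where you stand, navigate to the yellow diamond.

turn right 41°, forward 7.1 m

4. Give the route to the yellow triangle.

turn right 112°, forward 6.6 m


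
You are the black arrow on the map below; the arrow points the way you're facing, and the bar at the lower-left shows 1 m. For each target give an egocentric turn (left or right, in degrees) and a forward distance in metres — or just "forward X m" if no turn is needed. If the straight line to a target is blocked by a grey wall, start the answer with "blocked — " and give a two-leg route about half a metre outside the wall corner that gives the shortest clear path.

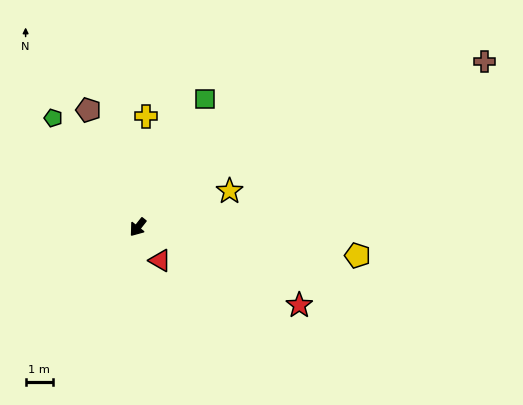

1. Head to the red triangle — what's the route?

turn left 72°, forward 1.5 m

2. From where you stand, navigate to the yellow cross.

turn right 146°, forward 4.0 m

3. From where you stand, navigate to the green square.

turn right 169°, forward 5.3 m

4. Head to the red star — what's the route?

turn left 102°, forward 6.5 m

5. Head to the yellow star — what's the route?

turn left 150°, forward 3.6 m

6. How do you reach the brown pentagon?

turn right 119°, forward 4.6 m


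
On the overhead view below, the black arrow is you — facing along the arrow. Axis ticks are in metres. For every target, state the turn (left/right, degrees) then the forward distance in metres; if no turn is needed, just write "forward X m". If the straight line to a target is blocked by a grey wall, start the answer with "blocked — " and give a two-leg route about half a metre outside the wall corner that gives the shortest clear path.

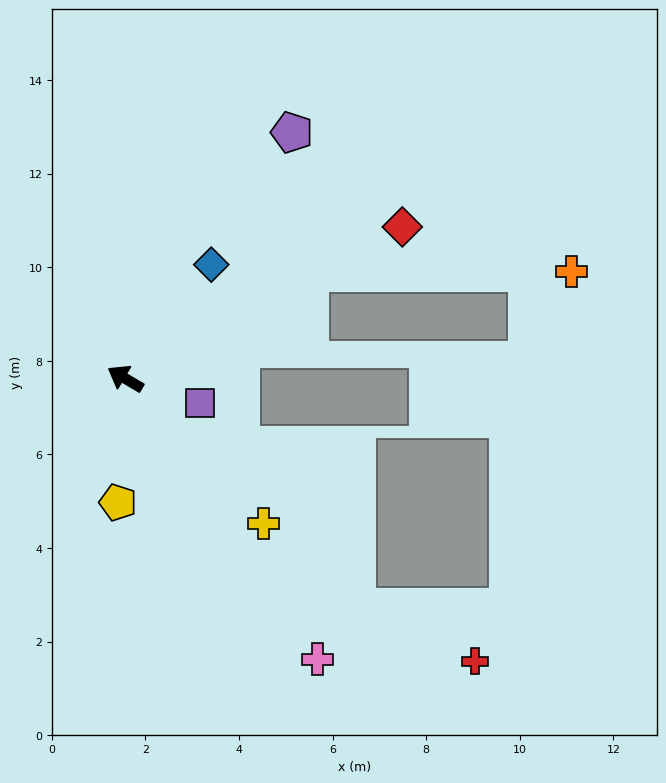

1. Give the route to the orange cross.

blocked — turn right 119°, forward 4.5 m, then turn right 30°, forward 5.6 m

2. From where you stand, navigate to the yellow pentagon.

turn left 117°, forward 2.7 m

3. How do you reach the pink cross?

turn left 155°, forward 7.3 m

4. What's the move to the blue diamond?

turn right 96°, forward 3.1 m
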